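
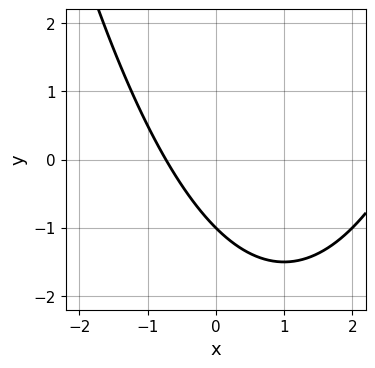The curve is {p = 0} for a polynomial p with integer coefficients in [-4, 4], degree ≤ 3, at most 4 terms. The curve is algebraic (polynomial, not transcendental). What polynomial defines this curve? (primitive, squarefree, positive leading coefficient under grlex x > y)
x^2 - 2*x - 2*y - 2

Degree: the shape is more complex than any degree-1 curve, so deg p = 2.
Observable constraints: it meets the y-axis at y = -1 (among the integer gridlines).
Assembling these constraints gives the stated polynomial.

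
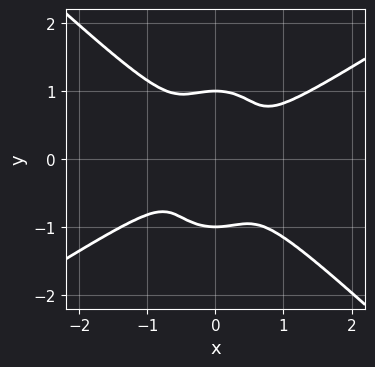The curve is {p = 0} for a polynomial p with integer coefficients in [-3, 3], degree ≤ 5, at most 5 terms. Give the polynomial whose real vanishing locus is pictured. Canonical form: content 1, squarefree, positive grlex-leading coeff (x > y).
Degree: the shape is more complex than any degree-3 curve, so deg p = 4.
From the axis intercepts and sections: the y-axis gridline crossings are at y ∈ {-1, 1}.
Putting this together gives p.

3*x^4 - 2*x^3*y - 3*x^2*y^2 - 3*y^4 + 3*y^2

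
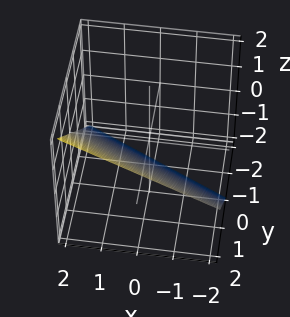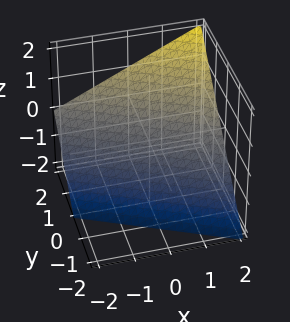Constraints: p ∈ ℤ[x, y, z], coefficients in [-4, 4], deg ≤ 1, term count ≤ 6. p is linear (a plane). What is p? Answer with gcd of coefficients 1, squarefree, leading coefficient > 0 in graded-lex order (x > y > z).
x + 2*y - 2*z - 2

(a) Degree: every cross-section is a straight line — this is a plane, so deg p = 1.
(b) Checking where it meets the axes: it meets the y-axis at y = 1 (among the integer gridlines); it crosses the z-axis at the gridline z = -1; it meets the x-axis at x = 2 (among the integer gridlines).
(c) Fitting integer coefficients to these (and the overall shape) gives p.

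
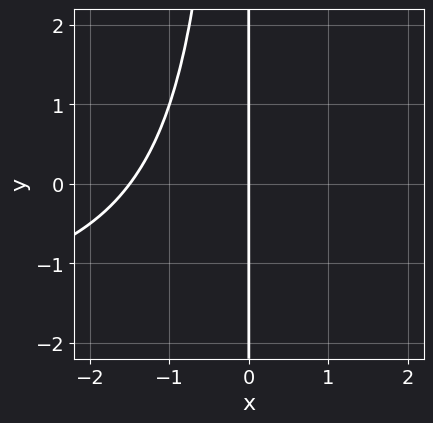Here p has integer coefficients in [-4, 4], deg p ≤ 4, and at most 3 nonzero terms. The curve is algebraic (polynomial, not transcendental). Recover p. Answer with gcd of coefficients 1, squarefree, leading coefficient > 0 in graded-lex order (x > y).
1. Degree: the shape is more complex than any degree-2 curve, so deg p = 3.
2. From the axis intercepts and sections: it crosses the x-axis at the gridline x = 0; the visible y-axis segment lies entirely on the curve.
3. Together with the visible shape, these determine p as stated.

x^2*y + 2*x^2 + 3*x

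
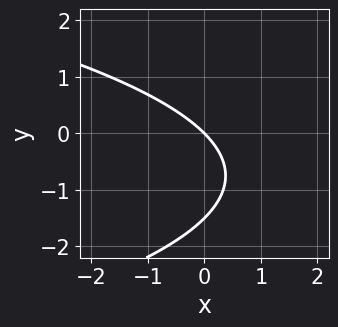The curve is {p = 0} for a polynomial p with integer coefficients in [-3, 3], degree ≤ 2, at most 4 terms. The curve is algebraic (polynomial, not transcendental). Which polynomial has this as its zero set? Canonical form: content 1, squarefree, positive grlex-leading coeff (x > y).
1. deg p = 2. No degree-1 curve has this shape.
2. Checking where it meets the axes: it meets the y-axis at y = 0 (among the integer gridlines); one x-axis crossing is at x = 0.
3. Putting this together gives p.

2*y^2 + 3*x + 3*y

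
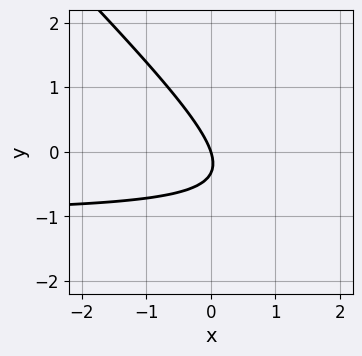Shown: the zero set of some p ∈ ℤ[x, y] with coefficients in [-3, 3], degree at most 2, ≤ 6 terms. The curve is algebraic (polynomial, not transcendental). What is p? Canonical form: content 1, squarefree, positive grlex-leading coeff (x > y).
3*x*y + 3*y^2 + 3*x + y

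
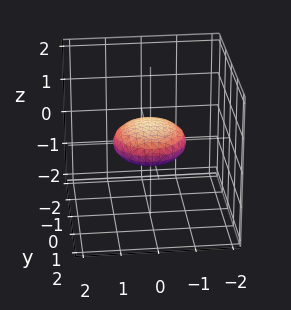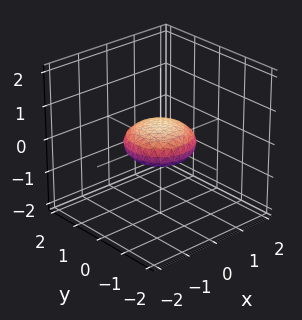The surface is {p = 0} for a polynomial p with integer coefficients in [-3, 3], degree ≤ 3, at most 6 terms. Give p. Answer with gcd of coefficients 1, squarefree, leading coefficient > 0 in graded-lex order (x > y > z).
x^2 + y^2 + 3*z^2 - 1

deg p = 2. The shape is more complex than any degree-1 surface.
By symmetry, the z-axis is an axis of rotation, so x and y enter only as x² + y².
Observable constraints: a circular section at z = 0 has radius exactly 1; the y-axis gridline crossings are at y ∈ {-1, 1}; the x-axis gridline crossings are at x ∈ {-1, 1}.
Together with the visible shape, these determine p as stated.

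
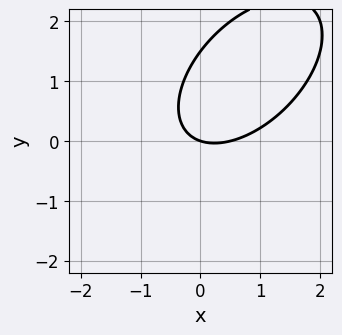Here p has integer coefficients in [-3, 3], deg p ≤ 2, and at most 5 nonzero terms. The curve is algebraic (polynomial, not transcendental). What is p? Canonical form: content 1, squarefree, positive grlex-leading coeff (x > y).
2*x^2 - 2*x*y + 2*y^2 - x - 3*y

First, the degree is 2 — a generic line meets the curve in up to 2 points.
Next, from the axis intercepts and sections: it crosses the x-axis at the gridline x = 0; it meets the y-axis at y = 0 (among the integer gridlines).
Finally, together with the visible shape, these determine p as stated.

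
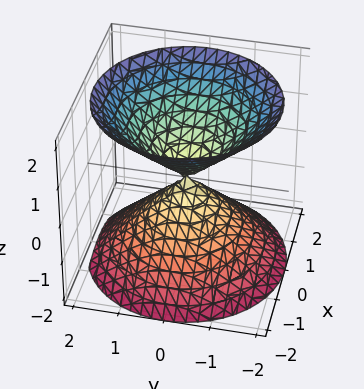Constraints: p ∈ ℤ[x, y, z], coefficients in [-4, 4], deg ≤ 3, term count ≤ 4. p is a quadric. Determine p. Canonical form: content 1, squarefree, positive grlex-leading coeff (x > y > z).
1. There are 2 components. They look like related sheets of one shape, so recover p as a whole.
2. Degree: two nappes meeting at a single point; a quadric, so deg p = 2.
3. Symmetries: rotational symmetry about the z-axis ⇒ p depends on x, y only through x² + y²; mirror symmetry z ↦ −z ⇒ only even powers of z.
4. From the visible intercepts: it crosses the x-axis at the gridline x = 0; a circular section at z = -1 has radius exactly 1; it crosses the z-axis at the gridline z = 0.
5. Matching integer coefficients to the picture gives p.

x^2 + y^2 - z^2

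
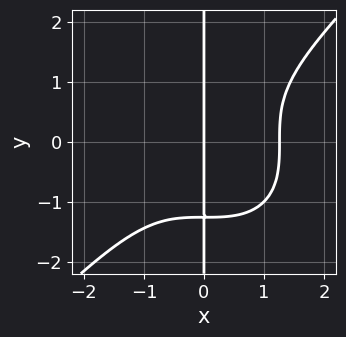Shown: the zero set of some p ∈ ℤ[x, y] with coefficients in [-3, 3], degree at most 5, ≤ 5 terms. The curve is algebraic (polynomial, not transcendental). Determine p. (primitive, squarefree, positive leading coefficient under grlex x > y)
First, deg p = 4. No degree-3 curve has this shape.
Next, against the integer gridlines: the visible y-axis segment lies entirely on the curve; it meets the x-axis at x = 0 (among the integer gridlines).
Finally, the integer polynomial consistent with all of this is the stated p.

x^4 - x*y^3 - 2*x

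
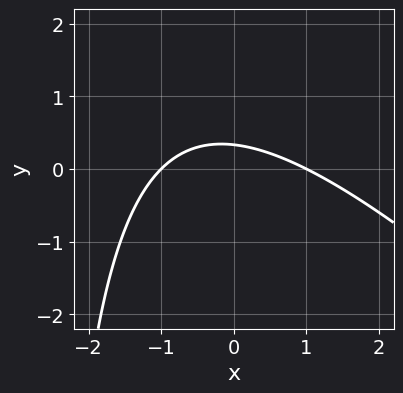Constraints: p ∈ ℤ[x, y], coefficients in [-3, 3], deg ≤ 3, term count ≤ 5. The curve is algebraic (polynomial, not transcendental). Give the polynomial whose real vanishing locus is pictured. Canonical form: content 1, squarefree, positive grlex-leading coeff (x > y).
x^2 + x*y + 3*y - 1

1. deg p = 2. The shape is more complex than any degree-1 curve.
2. Reading off the gridlines: the x-axis gridline crossings are at x ∈ {-1, 1}.
3. Putting this together gives p.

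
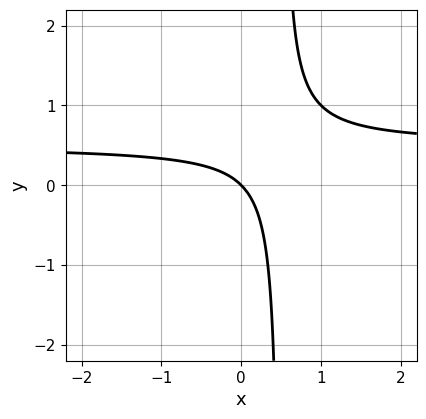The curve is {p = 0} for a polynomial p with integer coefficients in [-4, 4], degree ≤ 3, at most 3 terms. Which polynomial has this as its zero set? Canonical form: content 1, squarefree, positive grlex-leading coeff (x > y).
1. Degree: a generic line meets the curve in up to 2 points, so deg p = 2.
2. Observable constraints: it crosses the y-axis at the gridline y = 0; it meets the x-axis at x = 0 (among the integer gridlines).
3. Putting this together gives p.

2*x*y - x - y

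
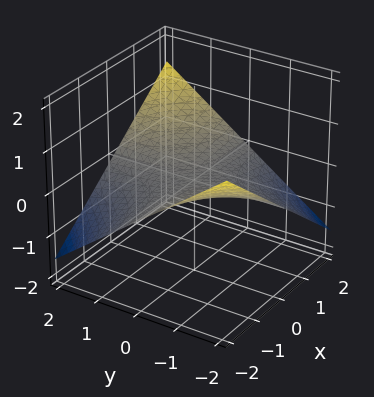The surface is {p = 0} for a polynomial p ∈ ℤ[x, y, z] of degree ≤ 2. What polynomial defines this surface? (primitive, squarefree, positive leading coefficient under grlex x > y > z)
(a) deg p = 2. A saddle surface; a quadric.
(b) Reading off the gridlines: the visible y-axis segment lies entirely on the surface; the visible x-axis segment lies entirely on the surface; it crosses the z-axis at the gridline z = 0.
(c) Matching integer coefficients to the picture gives p.

x*y - 3*z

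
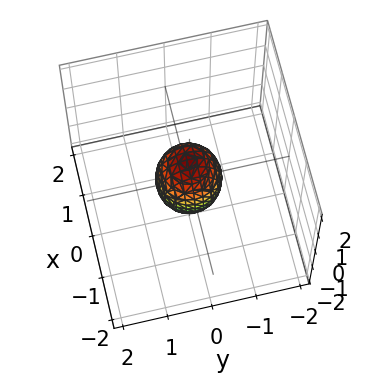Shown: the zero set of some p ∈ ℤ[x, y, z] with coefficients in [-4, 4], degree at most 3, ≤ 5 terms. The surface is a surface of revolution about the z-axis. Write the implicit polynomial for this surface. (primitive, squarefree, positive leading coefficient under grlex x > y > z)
First, the degree is 2 — no degree-1 surface has this shape.
Then, symmetries: every cross-section ⟂ z is a circle, so x, y appear only via x² + y².
Then, checking where it meets the axes: a circular section at z = 0 has radius between 0 and 1; among the integer gridlines, it crosses the z-axis at z ∈ {-1, 1}.
Finally, the integer polynomial consistent with all of this is the stated p.

2*x^2 + 2*y^2 + z^2 - 1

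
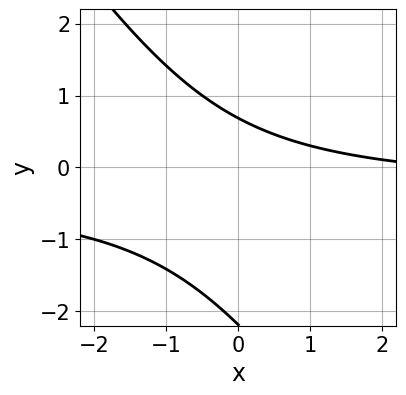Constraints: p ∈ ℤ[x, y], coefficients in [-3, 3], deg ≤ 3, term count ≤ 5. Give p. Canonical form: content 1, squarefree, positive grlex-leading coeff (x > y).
3*x*y + 2*y^2 + x + 3*y - 3

(a) deg p = 2. A generic line meets the curve in up to 2 points.
(b) From the axis intercepts and sections: no x-intercept at any integer in the box.
(c) Matching integer coefficients to the picture gives p.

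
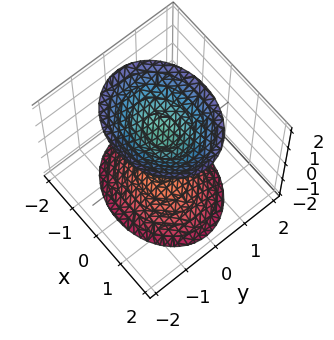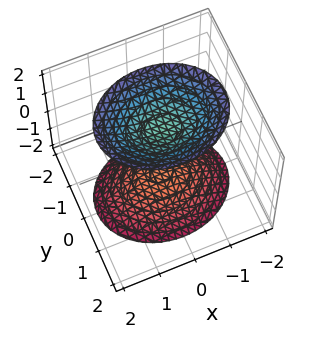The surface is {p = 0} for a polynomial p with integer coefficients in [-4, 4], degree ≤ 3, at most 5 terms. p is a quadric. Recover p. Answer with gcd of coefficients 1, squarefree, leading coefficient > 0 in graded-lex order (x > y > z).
The picture has 2 separate pieces. They look like related sheets of one shape, so recover p as a whole.
Degree: two sheets facing apart; a quadric, so deg p = 2.
Symmetries: it's symmetric under x → −x, forcing even powers of x; mirror symmetry y ↦ −y ⇒ only even powers of y; the z ↦ −z reflection is a symmetry, so z appears only in even powers.
From the axis intercepts and sections: the surface avoids every integer x-axis point in the box; it misses every integer gridline on the y-axis.
The integer polynomial consistent with all of this is the stated p.

2*x^2 + 3*y^2 - 2*z^2 + 3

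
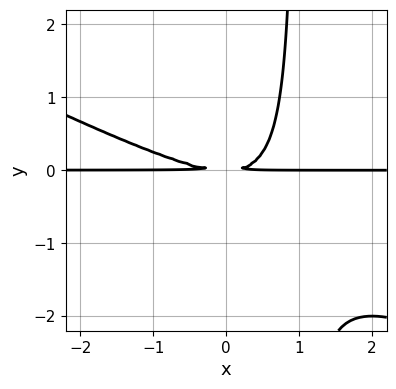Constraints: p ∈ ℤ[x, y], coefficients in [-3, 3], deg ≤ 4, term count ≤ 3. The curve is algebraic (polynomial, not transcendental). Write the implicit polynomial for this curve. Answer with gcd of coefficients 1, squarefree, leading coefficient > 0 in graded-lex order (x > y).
(a) deg p = 3.
(b) Observable constraints: every point of the x-axis in the box is on the curve.
(c) Assembling these constraints gives the stated polynomial.

x^2*y + 2*x*y^2 - 2*y^2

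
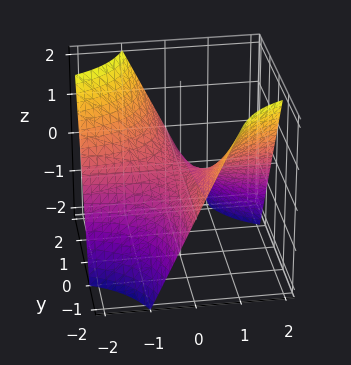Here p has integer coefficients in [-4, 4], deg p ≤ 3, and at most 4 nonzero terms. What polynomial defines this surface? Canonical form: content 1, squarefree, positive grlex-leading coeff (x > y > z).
1. deg p = 2. A hyperbolic paraboloid; a quadric.
2. Checking where it meets the axes: the visible y-axis segment lies entirely on the surface; it crosses the z-axis at the gridline z = 0; the visible x-axis segment lies entirely on the surface.
3. Solving for integer coefficients yields p as stated.

x*y + z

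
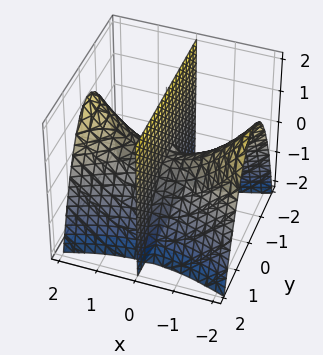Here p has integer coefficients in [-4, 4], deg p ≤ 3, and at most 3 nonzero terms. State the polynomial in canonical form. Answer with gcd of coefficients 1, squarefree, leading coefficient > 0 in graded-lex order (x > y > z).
First, the picture has 2 separate pieces. Treating them together as one polynomial.
Next, deg p = 3. No degree-2 surface has this shape.
Next, against the integer gridlines: the visible y-axis segment lies entirely on the surface; the visible z-axis segment lies entirely on the surface; one x-axis crossing is at x = 0.
Finally, solving for integer coefficients yields p as stated.

x^3 - 3*x*y^2 - 3*x*z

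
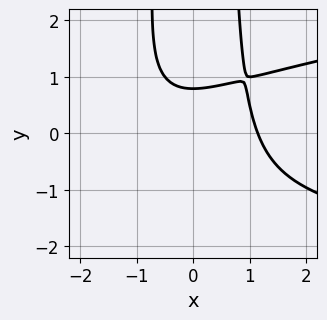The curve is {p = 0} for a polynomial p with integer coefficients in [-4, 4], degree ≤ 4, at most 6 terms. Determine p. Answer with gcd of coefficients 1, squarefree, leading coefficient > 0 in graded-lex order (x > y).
3*x^2*y^2 - 2*x^3 - y^2 - 3*y + 3

First, the degree is 4 — the shape is more complex than any degree-3 curve.
Finally, matching integer coefficients to the picture gives p.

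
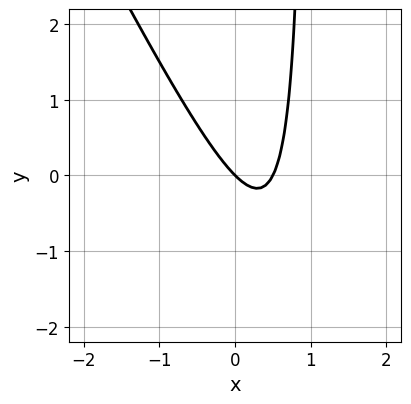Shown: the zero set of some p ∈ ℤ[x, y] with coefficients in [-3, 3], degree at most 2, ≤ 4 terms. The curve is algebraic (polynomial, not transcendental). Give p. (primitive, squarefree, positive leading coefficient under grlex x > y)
2*x^2 + x*y - x - y

(a) deg p = 2.
(b) Observable constraints: one x-axis crossing is at x = 0; it meets the y-axis at y = 0 (among the integer gridlines).
(c) Together with the visible shape, these determine p as stated.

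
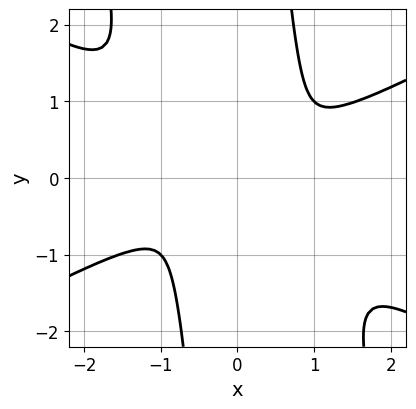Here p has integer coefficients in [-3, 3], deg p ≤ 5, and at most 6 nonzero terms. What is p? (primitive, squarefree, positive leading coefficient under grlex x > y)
x^4 - 3*x^2*y^2 - x*y^3 + 3*y^2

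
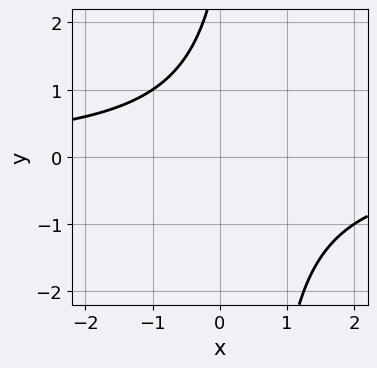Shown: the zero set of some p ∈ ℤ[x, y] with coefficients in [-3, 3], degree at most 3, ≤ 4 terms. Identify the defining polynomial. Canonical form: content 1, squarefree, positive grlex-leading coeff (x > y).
The degree is 2 — no degree-1 curve has this shape.
From the axis intercepts and sections: the curve avoids every integer y-axis point in the box; the curve avoids every integer x-axis point in the box.
Fitting integer coefficients to these (and the overall shape) gives p.

2*x*y - y + 3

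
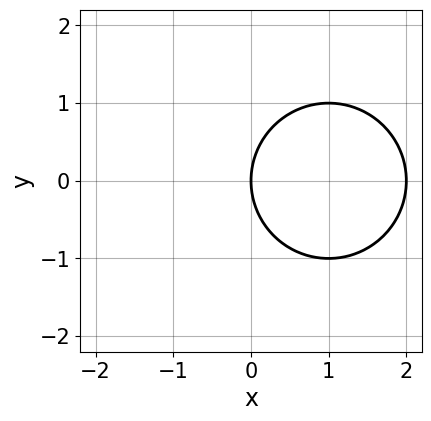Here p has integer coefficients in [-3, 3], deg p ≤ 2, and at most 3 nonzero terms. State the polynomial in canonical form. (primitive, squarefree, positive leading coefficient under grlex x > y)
x^2 + y^2 - 2*x

The degree is 2 — a generic line meets the curve in up to 2 points.
Symmetries: mirror symmetry y ↦ −y ⇒ only even powers of y.
Observable constraints: it crosses the y-axis at the gridline y = 0; among the integer gridlines, it crosses the x-axis at x ∈ {0, 2}.
Assembling these constraints gives the stated polynomial.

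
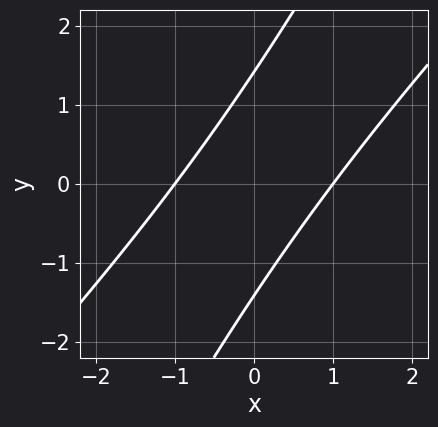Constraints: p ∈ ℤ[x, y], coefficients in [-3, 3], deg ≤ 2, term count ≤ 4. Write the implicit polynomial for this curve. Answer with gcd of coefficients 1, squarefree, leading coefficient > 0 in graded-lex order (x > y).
2*x^2 - 3*x*y + y^2 - 2

deg p = 2.
Reading off the gridlines: the x-axis gridline crossings are at x ∈ {-1, 1}.
The integer polynomial consistent with all of this is the stated p.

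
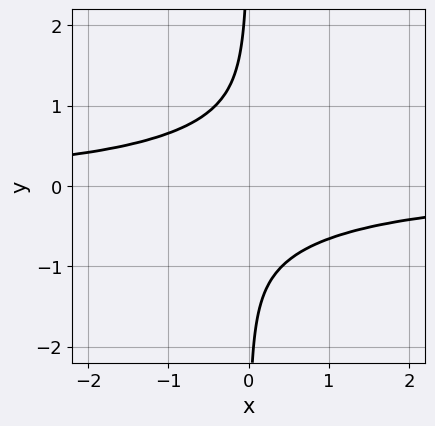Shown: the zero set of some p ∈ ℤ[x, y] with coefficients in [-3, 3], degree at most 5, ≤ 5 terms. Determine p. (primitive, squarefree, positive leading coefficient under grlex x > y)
1. The degree is 4 — no degree-3 curve has this shape.
2. Checking where it meets the axes: the curve avoids every integer y-axis point in the box; it misses every integer gridline on the x-axis.
3. Fitting integer coefficients to these (and the overall shape) gives p.

x^2*y^2 - 2*x*y^3 - 1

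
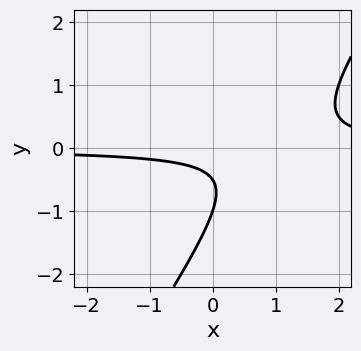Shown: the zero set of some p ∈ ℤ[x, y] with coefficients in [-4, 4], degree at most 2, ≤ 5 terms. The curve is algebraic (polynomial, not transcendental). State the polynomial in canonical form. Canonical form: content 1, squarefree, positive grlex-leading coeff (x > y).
The degree is 2 — the shape is more complex than any degree-1 curve.
From the visible intercepts: one y-axis crossing is at y = -1; no x-intercept at any integer in the box.
Putting this together gives p.

3*x*y - 2*y^2 - 3*y - 1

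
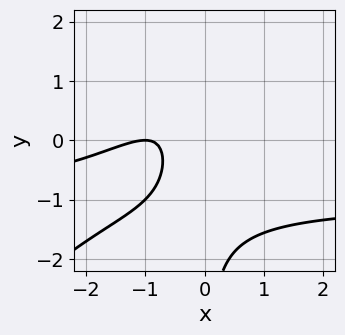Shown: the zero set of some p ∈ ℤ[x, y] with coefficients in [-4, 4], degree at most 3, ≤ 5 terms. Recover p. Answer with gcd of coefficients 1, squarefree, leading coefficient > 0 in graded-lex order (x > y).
x^2*y - x*y^2 + x^2 + 2*x + 1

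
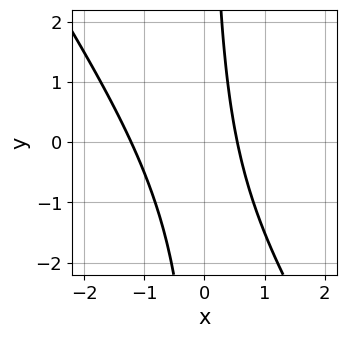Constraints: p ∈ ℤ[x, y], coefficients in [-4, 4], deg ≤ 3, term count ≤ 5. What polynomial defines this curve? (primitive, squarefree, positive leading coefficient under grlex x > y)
3*x^2 + 2*x*y + 2*x - 2

(a) The degree is 2 — no degree-1 curve has this shape.
(b) Observable constraints: it misses every integer gridline on the y-axis.
(c) Together with the visible shape, these determine p as stated.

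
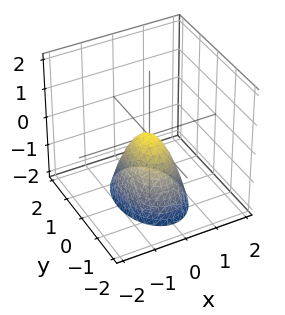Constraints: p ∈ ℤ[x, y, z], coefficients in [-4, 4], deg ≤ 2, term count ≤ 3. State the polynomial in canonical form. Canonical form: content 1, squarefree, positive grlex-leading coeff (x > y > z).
1. The degree is 2 — a paraboloid; a quadric.
2. Symmetries: mirror symmetry x ↦ −x ⇒ only even powers of x; it's symmetric under y → −y, forcing even powers of y.
3. From the axis intercepts and sections: it meets the x-axis at x = 0 (among the integer gridlines); one z-axis crossing is at z = 0.
4. Fitting integer coefficients to these (and the overall shape) gives p.

2*x^2 + y^2 + z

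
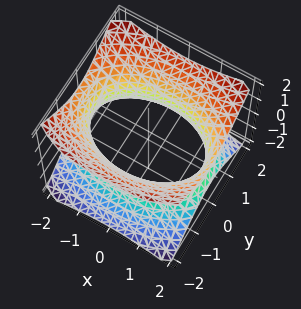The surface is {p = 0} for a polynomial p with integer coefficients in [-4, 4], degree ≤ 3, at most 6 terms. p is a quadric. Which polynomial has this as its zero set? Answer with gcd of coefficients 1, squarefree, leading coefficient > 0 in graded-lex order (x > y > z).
x^2 + 2*y^2 - 2*z^2 - 3

Degree: one connected sheet with a waist; a quadric, so deg p = 2.
Symmetries: mirror symmetry y ↦ −y ⇒ only even powers of y; it's symmetric under x → −x, forcing even powers of x; mirror symmetry z ↦ −z ⇒ only even powers of z.
Checking where it meets the axes: the surface avoids every integer z-axis point in the box.
The integer polynomial consistent with all of this is the stated p.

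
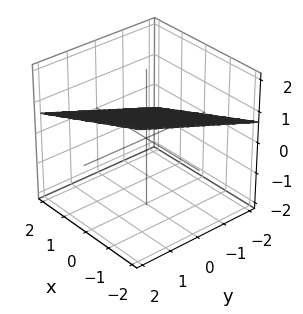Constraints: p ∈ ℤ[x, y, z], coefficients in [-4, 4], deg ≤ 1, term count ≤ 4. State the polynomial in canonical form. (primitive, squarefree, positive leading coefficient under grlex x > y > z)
The degree is 1 — the surface is flat (a plane).
From the axis intercepts and sections: it meets the x-axis at x = 2 (among the integer gridlines); it crosses the y-axis at the gridline y = -2.
Fitting integer coefficients to these (and the overall shape) gives p.

x - y + 3*z - 2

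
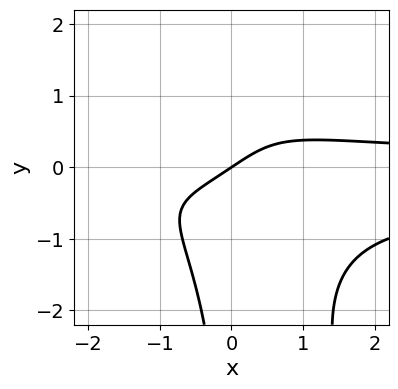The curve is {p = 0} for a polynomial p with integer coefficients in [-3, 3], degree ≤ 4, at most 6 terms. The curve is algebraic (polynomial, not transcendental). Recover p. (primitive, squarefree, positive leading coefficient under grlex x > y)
First, deg p = 4.
Next, from the visible intercepts: it crosses the y-axis at the gridline y = 0; one x-axis crossing is at x = 0.
Finally, solving for integer coefficients yields p as stated.

3*x^2*y^2 + x*y^3 + x^2*y - 2*x + 3*y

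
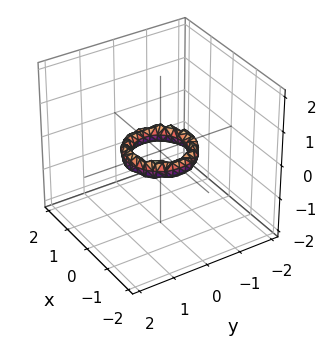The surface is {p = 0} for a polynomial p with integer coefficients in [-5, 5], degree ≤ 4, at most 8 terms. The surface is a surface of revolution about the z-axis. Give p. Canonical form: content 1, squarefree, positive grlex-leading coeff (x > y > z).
2*x^4 + 4*x^2*y^2 + 2*y^4 - 3*x^2 - 3*y^2 + 2*z^2 + 1

First, deg p = 4. No degree-3 surface has this shape.
Next, by symmetry, the z-axis is an axis of rotation, so x and y enter only as x² + y².
Next, reading off the gridlines: it misses every integer gridline on the z-axis; the x-axis gridline crossings are at x ∈ {-1, 1}; among the integer gridlines, it crosses the y-axis at y ∈ {-1, 1}.
Finally, together with the visible shape, these determine p as stated.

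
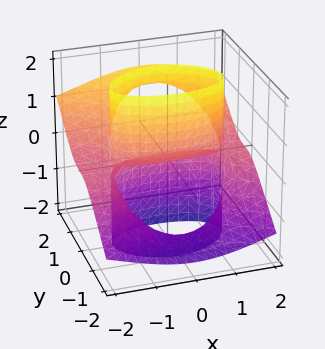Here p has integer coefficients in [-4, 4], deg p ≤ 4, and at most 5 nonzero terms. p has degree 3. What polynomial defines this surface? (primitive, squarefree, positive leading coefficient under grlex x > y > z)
1. The degree is 3 — a generic line meets the surface in up to 3 points.
2. From the axis intercepts and sections: every point of the x-axis in the box is on the surface; one z-axis crossing is at z = 0; it crosses the y-axis at the gridline y = 0.
3. Together with the visible shape, these determine p as stated.

x^2*z - 2*y^3 + 3*y^2*z - 2*z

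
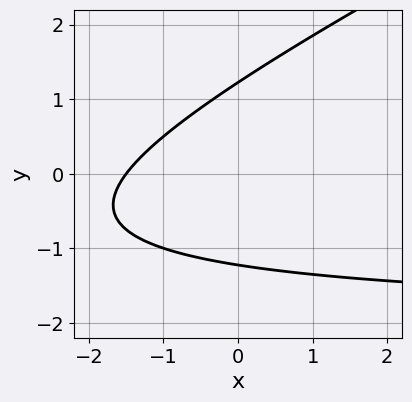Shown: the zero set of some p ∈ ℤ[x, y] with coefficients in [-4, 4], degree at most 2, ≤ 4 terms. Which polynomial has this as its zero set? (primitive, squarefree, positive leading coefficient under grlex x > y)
The degree is 2 — a generic line meets the curve in up to 2 points.
Matching integer coefficients to the picture gives p.

x*y - 2*y^2 + 2*x + 3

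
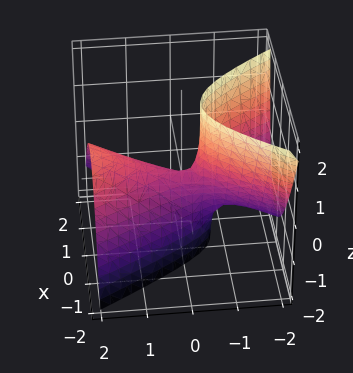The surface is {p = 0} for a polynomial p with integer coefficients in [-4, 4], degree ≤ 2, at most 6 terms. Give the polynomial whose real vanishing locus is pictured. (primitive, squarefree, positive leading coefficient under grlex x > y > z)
3*x^2 + x*z - y^2 + 2*y*z + z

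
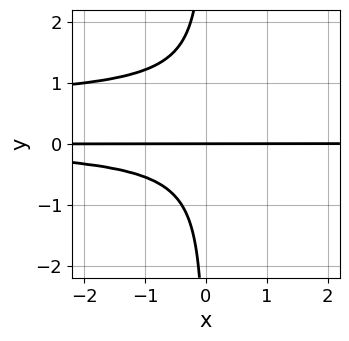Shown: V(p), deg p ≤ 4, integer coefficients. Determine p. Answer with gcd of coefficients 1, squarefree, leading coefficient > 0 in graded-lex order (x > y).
3*x*y^3 - 2*x*y^2 + 2*y

The degree is 4 — a generic line meets the curve in up to 4 points.
Reading off the gridlines: it meets the y-axis at y = 0 (among the integer gridlines); every point of the x-axis in the box is on the curve.
Fitting integer coefficients to these (and the overall shape) gives p.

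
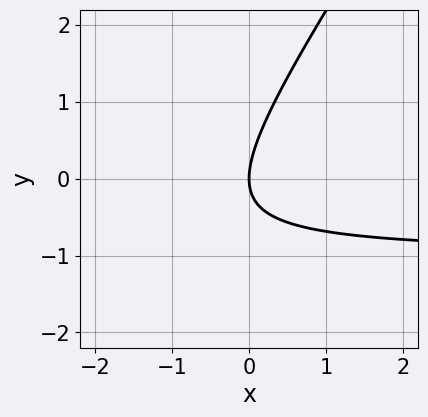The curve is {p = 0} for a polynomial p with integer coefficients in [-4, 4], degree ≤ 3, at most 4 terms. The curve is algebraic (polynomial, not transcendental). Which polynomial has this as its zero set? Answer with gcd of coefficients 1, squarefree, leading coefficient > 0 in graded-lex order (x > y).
3*x*y - 2*y^2 + 3*x

(a) Degree: a generic line meets the curve in up to 2 points, so deg p = 2.
(b) Checking where it meets the axes: it meets the y-axis at y = 0 (among the integer gridlines); it crosses the x-axis at the gridline x = 0.
(c) The integer polynomial consistent with all of this is the stated p.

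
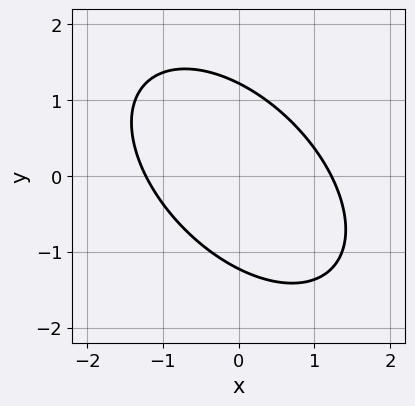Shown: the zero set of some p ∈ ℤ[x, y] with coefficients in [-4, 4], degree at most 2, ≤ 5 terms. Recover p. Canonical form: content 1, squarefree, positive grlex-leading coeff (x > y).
1. The degree is 2 — a generic line meets the curve in up to 2 points.
2. The integer polynomial consistent with all of this is the stated p.

2*x^2 + 2*x*y + 2*y^2 - 3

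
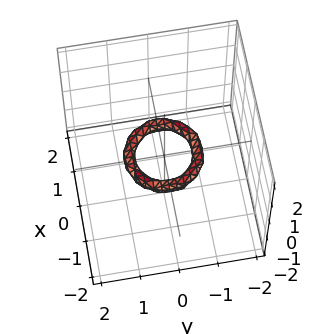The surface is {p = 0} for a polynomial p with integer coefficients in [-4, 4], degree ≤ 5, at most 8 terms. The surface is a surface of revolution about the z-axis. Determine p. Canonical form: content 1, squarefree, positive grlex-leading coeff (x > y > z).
2*x^4 + 4*x^2*y^2 + 2*y^4 - 3*x^2 - 3*y^2 + 3*z^2 + 1

deg p = 4.
Symmetries: the z-axis is an axis of rotation, so x and y enter only as x² + y².
From the axis intercepts and sections: the x-axis gridline crossings are at x ∈ {-1, 1}; no z-intercept at any integer in the box; the y-axis gridline crossings are at y ∈ {-1, 1}; a circular section at z = 0 has radius between 0 and 1.
Solving for integer coefficients yields p as stated.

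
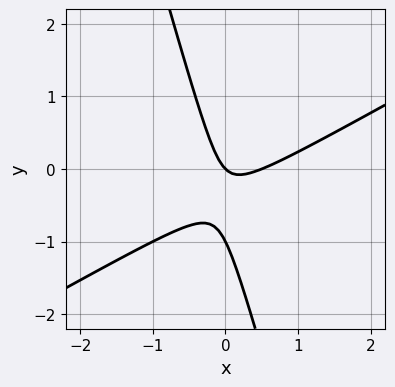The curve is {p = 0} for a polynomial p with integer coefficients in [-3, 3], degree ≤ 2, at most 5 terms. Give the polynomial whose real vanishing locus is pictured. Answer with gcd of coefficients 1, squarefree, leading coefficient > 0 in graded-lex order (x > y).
Degree: a generic line meets the curve in up to 2 points, so deg p = 2.
From the axis intercepts and sections: one x-axis crossing is at x = 0; the y-axis gridline crossings are at y ∈ {-1, 0}.
Matching integer coefficients to the picture gives p.

2*x^2 - 3*x*y - y^2 - x - y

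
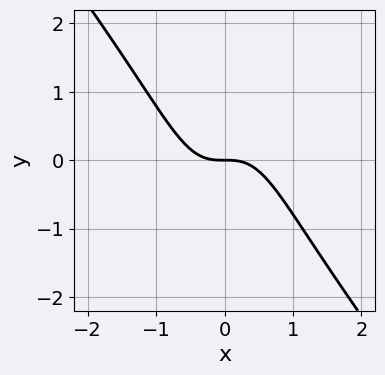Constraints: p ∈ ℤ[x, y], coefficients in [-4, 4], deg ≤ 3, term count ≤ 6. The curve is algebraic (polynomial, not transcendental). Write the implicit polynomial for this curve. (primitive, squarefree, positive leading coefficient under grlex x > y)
The degree is 3 — a generic line meets the curve in up to 3 points.
Against the integer gridlines: it crosses the x-axis at the gridline x = 0; one y-axis crossing is at y = 0.
Putting this together gives p.

3*x^3 + x^2*y - x*y^2 + 2*y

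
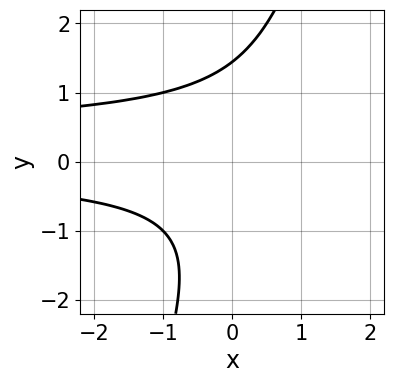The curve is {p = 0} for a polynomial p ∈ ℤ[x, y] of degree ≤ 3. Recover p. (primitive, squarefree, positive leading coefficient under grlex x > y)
3*x*y^2 - y^3 - x*y + 3

(a) Degree: the shape is more complex than any degree-2 curve, so deg p = 3.
(b) Reading off the gridlines: it misses every integer gridline on the x-axis.
(c) Solving for integer coefficients yields p as stated.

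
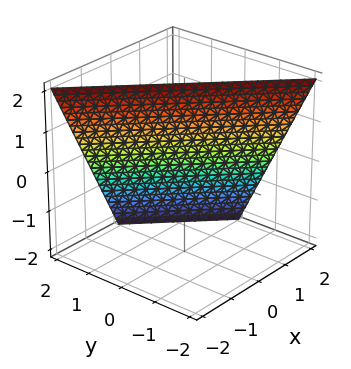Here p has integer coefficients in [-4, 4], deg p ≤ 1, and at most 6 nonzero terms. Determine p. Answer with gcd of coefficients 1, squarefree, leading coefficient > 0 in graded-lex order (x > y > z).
(a) The degree is 1 — the surface is flat (a plane).
(b) From the axis intercepts and sections: it crosses the x-axis at the gridline x = 1; it crosses the y-axis at the gridline y = 1.
(c) Matching integer coefficients to the picture gives p. Check: (0, 0, 2) on the z-axis lies on the surface, and p(0, 0, 2) = 0. ✓

2*x + 2*y + z - 2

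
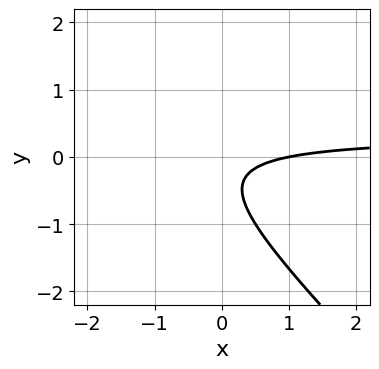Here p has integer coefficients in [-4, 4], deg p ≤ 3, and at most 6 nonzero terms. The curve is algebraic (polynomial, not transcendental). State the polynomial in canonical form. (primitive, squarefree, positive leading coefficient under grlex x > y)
3*x*y + 3*y^2 - x + 2*y + 1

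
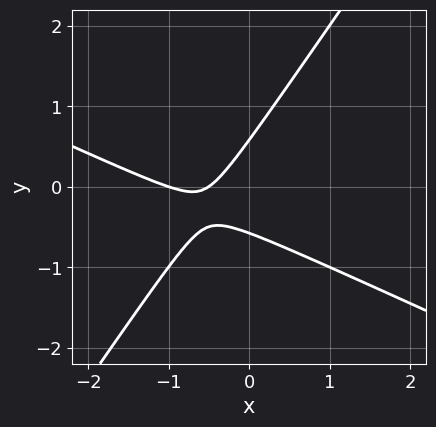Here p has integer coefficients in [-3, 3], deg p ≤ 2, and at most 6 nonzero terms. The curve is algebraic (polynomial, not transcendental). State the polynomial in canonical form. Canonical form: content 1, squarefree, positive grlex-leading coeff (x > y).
(a) Degree: the shape is more complex than any degree-1 curve, so deg p = 2.
(b) Observable constraints: it crosses the x-axis at the gridline x = -1.
(c) Solving for integer coefficients yields p as stated.

2*x^2 + 3*x*y - 3*y^2 + 3*x + 1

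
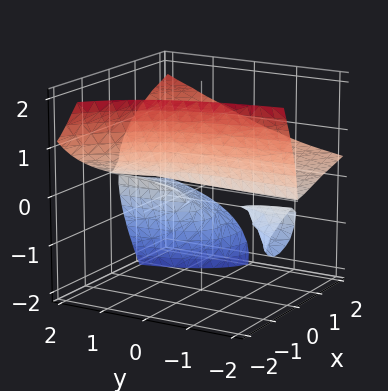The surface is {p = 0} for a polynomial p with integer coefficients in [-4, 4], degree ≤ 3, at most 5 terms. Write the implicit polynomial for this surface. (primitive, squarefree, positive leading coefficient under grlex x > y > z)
1. The picture has 3 separate pieces. Treating them together as one polynomial.
2. The degree is 3 — no degree-2 surface has this shape.
3. Checking where it meets the axes: every point of the y-axis in the box is on the surface; one x-axis crossing is at x = 0; one z-axis crossing is at z = 0.
4. Matching integer coefficients to the picture gives p.

3*x*y*z - 3*x*z^2 - 2*z^3 + 2*x^2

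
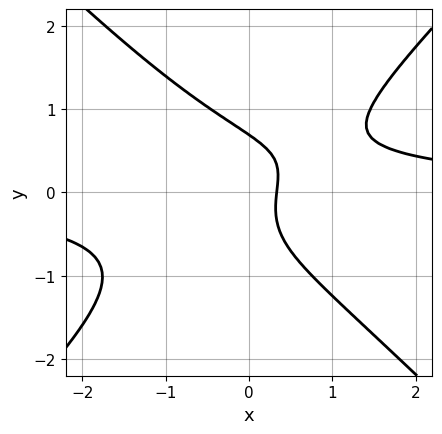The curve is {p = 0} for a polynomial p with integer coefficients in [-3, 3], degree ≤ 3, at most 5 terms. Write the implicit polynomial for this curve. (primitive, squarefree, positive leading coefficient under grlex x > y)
3*x^2*y - 3*y^3 - 3*x + 1

1. The degree is 3 — the shape is more complex than any degree-2 curve.
2. Matching integer coefficients to the picture gives p.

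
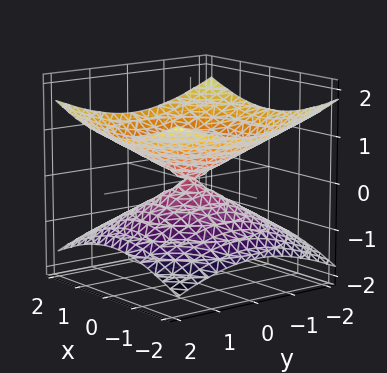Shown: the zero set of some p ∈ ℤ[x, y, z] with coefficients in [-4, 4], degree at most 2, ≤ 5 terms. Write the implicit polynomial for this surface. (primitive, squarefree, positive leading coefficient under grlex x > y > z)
x^2 + y^2 - 3*z^2

1. deg p = 2.
2. By symmetry, the surface is invariant under rotation about z: p = q(x² + y², z); the z ↦ −z reflection is a symmetry, so z appears only in even powers.
3. Checking where it meets the axes: a circular section at z = -1 has radius between 1 and 2; one x-axis crossing is at x = 0.
4. Solving for integer coefficients yields p as stated.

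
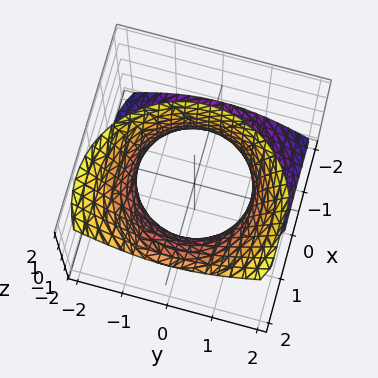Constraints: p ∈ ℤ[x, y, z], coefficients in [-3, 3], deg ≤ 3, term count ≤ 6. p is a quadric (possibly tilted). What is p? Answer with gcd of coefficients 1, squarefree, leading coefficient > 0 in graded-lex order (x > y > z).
1. Degree: the shape is more complex than any degree-1 surface, so deg p = 2.
2. From the axis intercepts and sections: it misses every integer gridline on the z-axis.
3. Putting this together gives p.

2*x^2 - 2*x*z + 2*y^2 - z^2 - 3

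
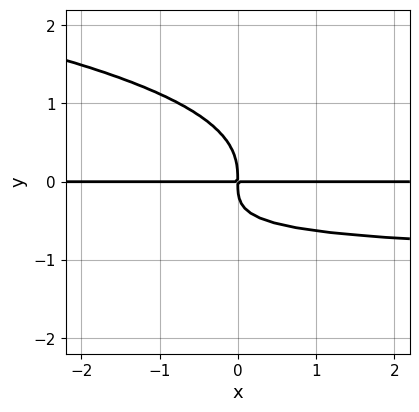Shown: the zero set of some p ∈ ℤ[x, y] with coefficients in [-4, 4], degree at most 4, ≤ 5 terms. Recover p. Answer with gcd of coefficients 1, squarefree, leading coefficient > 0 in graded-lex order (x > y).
3*y^4 + 2*x*y^2 + 2*x*y

First, the degree is 4 — the shape is more complex than any degree-3 curve.
Next, against the integer gridlines: the visible x-axis segment lies entirely on the curve.
Finally, together with the visible shape, these determine p as stated.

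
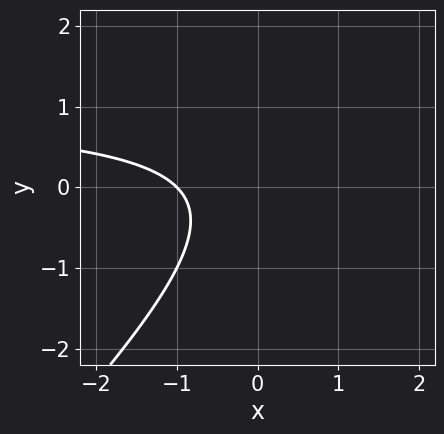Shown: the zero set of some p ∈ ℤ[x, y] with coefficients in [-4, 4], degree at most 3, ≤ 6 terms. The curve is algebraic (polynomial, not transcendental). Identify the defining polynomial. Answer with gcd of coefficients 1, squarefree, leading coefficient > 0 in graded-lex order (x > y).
x*y - y^2 - x - 1

1. Degree: a generic line meets the curve in up to 2 points, so deg p = 2.
2. Checking where it meets the axes: it meets the x-axis at x = -1 (among the integer gridlines); the curve avoids every integer y-axis point in the box.
3. Together with the visible shape, these determine p as stated.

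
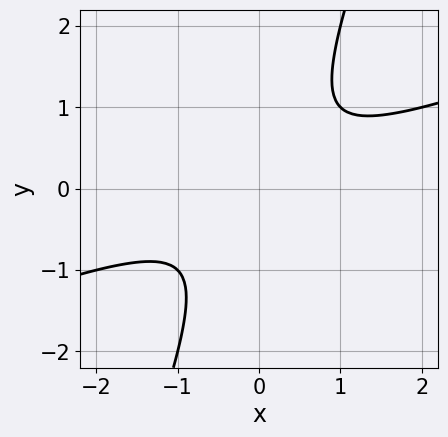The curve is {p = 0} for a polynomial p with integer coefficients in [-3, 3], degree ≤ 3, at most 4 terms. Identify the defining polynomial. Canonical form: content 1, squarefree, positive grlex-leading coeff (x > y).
1. The degree is 2 — no degree-1 curve has this shape.
2. From the axis intercepts and sections: no x-intercept at any integer in the box; the curve avoids every integer y-axis point in the box.
3. Putting this together gives p.

x^2 - 3*x*y + y^2 + 1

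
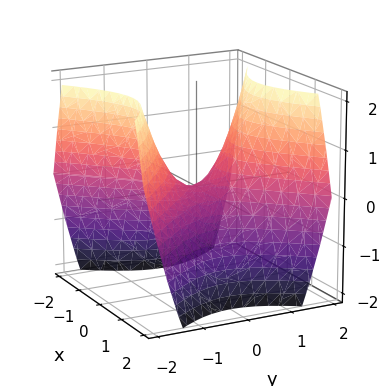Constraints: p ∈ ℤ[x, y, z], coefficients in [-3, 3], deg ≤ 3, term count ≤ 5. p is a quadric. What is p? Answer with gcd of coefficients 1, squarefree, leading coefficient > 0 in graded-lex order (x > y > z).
x^2 - y^2 + z

Degree: a hyperbolic paraboloid; a quadric, so deg p = 2.
Symmetries: the x ↦ −x reflection is a symmetry, so x appears only in even powers; the y ↦ −y reflection is a symmetry, so y appears only in even powers.
From the axis intercepts and sections: it crosses the x-axis at the gridline x = 0; one z-axis crossing is at z = 0; it crosses the y-axis at the gridline y = 0.
Putting this together gives p.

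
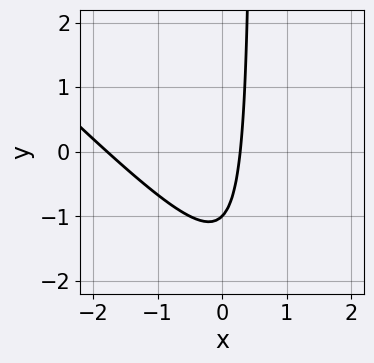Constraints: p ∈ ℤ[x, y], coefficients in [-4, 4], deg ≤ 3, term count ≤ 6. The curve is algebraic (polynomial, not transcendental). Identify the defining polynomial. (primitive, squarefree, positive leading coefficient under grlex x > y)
2*x^2 + 2*x*y + 3*x - y - 1

(a) The degree is 2 — a generic line meets the curve in up to 2 points.
(b) Against the integer gridlines: it crosses the y-axis at the gridline y = -1.
(c) Solving for integer coefficients yields p as stated.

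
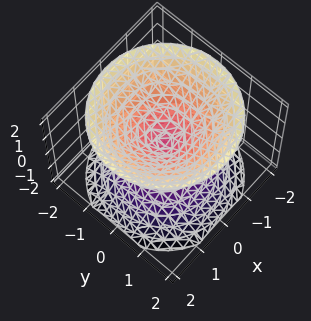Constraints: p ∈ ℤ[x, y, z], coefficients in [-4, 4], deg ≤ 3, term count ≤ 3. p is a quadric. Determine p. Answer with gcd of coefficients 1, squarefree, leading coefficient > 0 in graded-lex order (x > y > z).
There are 2 components.
The degree is 2 — a double cone through the origin; a quadric.
Symmetries: mirror symmetry z ↦ −z ⇒ only even powers of z; the z-axis is an axis of rotation, so x and y enter only as x² + y².
Reading off the gridlines: one x-axis crossing is at x = 0; one z-axis crossing is at z = 0; it crosses the y-axis at the gridline y = 0.
Putting this together gives p.

x^2 + y^2 - z^2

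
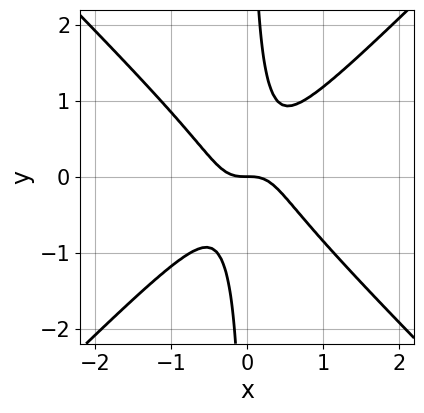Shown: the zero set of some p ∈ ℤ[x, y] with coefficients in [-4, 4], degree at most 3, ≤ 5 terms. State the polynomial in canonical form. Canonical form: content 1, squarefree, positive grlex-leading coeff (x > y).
3*x^3 - 3*x*y^2 + y

1. deg p = 3. The shape is more complex than any degree-2 curve.
2. From the visible intercepts: one x-axis crossing is at x = 0; one y-axis crossing is at y = 0.
3. Assembling these constraints gives the stated polynomial.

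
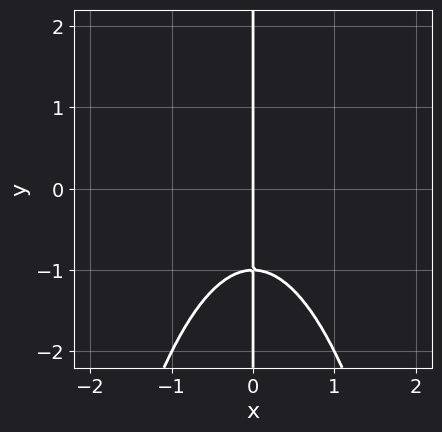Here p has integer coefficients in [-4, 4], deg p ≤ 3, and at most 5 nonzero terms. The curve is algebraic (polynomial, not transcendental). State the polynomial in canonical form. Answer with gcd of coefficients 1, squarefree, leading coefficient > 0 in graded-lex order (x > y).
First, deg p = 3. The shape is more complex than any degree-2 curve.
Then, checking where it meets the axes: the visible y-axis segment lies entirely on the curve; one x-axis crossing is at x = 0.
Finally, matching integer coefficients to the picture gives p.

x^3 + x*y + x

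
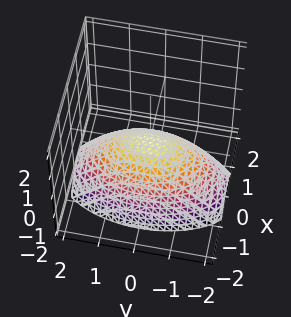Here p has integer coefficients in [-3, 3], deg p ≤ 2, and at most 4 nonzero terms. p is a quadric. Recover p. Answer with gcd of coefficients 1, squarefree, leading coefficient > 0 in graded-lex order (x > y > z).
Degree: a single bowl opening along one axis; a quadric, so deg p = 2.
Symmetries: mirror symmetry x ↦ −x ⇒ only even powers of x; the y ↦ −y reflection is a symmetry, so y appears only in even powers.
Observable constraints: it crosses the x-axis at the gridline x = 0; it crosses the z-axis at the gridline z = 0; one y-axis crossing is at y = 0.
These observations pin down the coefficients.

3*x^2 + y^2 + 3*z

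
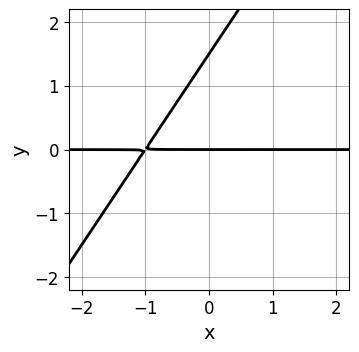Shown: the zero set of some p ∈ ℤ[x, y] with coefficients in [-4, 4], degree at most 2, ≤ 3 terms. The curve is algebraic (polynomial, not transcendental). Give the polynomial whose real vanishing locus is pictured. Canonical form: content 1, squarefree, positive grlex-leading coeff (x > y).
3*x*y - 2*y^2 + 3*y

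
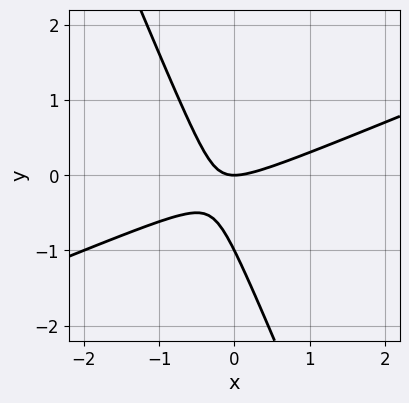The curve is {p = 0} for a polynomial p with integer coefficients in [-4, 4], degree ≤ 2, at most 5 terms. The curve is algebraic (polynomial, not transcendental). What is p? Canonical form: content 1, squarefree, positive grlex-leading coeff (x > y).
x^2 - 2*x*y - y^2 - y

(a) The degree is 2 — the shape is more complex than any degree-1 curve.
(b) From the axis intercepts and sections: it crosses the x-axis at the gridline x = 0; the y-axis gridline crossings are at y ∈ {-1, 0}.
(c) These observations pin down the coefficients.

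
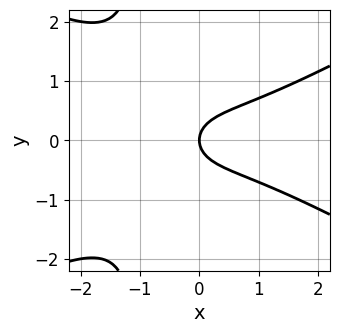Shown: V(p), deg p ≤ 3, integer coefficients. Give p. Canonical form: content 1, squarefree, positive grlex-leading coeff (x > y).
x^3 - 3*x*y^2 - 3*y^2 + 2*x

First, the degree is 3 — a generic line meets the curve in up to 3 points.
Then, symmetries: the y ↦ −y reflection is a symmetry, so y appears only in even powers.
Then, against the integer gridlines: it meets the y-axis at y = 0 (among the integer gridlines); it crosses the x-axis at the gridline x = 0.
Finally, these observations pin down the coefficients.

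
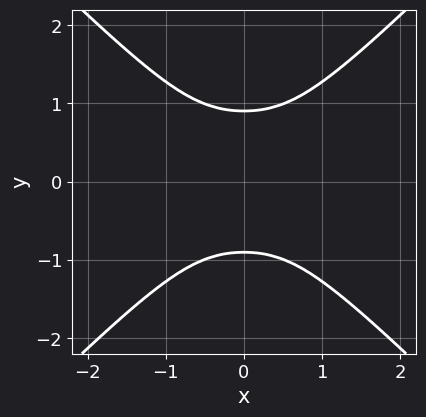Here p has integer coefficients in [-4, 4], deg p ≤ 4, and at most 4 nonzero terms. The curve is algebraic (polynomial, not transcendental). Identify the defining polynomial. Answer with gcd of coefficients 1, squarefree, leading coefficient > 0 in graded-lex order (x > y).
3*x^4 - 3*y^4 + 3*x^2 + 2

deg p = 4. The shape is more complex than any degree-3 curve.
Symmetries: it's symmetric under x → −x, forcing even powers of x; mirror symmetry y ↦ −y ⇒ only even powers of y.
Observable constraints: the curve avoids every integer x-axis point in the box.
These observations pin down the coefficients.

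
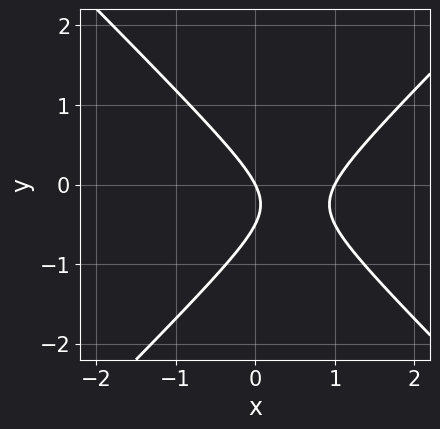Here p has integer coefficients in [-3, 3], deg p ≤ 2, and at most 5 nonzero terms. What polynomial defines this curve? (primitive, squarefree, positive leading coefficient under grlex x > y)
1. The degree is 2 — a generic line meets the curve in up to 2 points.
2. Checking where it meets the axes: among the integer gridlines, it crosses the x-axis at x ∈ {0, 1}; it crosses the y-axis at the gridline y = 0.
3. Putting this together gives p.

2*x^2 - 2*y^2 - 2*x - y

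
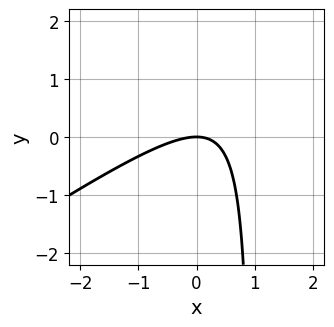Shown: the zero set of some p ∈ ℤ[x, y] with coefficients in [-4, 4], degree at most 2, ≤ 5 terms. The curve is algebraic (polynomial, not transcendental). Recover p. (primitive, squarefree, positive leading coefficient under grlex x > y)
First, degree: the shape is more complex than any degree-1 curve, so deg p = 2.
Next, observable constraints: it crosses the y-axis at the gridline y = 0; it meets the x-axis at x = 0 (among the integer gridlines).
Finally, matching integer coefficients to the picture gives p.

2*x^2 - 3*x*y + 3*y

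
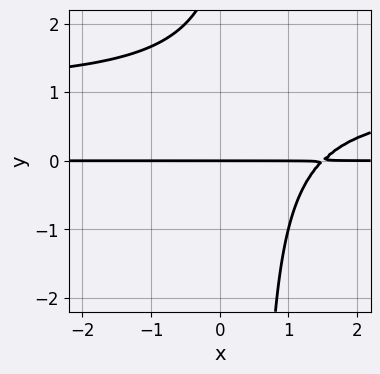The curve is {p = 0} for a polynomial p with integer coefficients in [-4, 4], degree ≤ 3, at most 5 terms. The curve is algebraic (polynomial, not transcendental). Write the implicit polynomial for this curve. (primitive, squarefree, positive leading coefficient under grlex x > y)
2*x*y^2 - 2*x*y - y^2 + 3*y

The degree is 3 — a generic line meets the curve in up to 3 points.
From the visible intercepts: every point of the x-axis in the box is on the curve; it meets the y-axis at y = 0 (among the integer gridlines).
These observations pin down the coefficients.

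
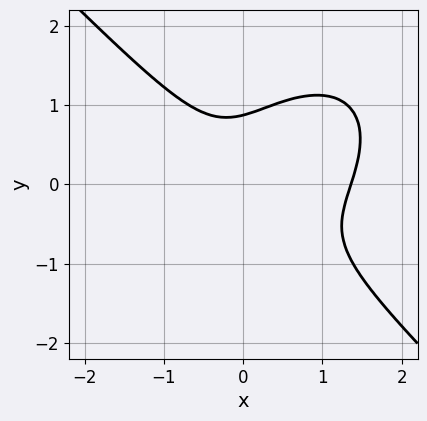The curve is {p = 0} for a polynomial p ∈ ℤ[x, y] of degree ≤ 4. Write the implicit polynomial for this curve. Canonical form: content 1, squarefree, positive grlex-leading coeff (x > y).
3*x^3 + 3*y^3 - 3*x^2 - 2*x*y - 2

(a) The degree is 3 — a generic line meets the curve in up to 3 points.
(b) Putting this together gives p.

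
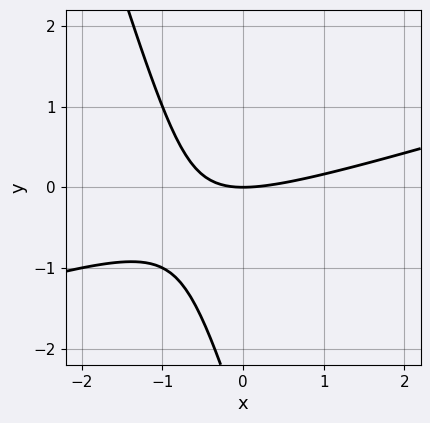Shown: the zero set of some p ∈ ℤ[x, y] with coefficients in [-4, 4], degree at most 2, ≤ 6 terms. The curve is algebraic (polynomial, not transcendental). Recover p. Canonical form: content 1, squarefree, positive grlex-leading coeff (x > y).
deg p = 2. No degree-1 curve has this shape.
Observable constraints: one y-axis crossing is at y = 0; one x-axis crossing is at x = 0.
Assembling these constraints gives the stated polynomial.

x^2 - 3*x*y - y^2 - 3*y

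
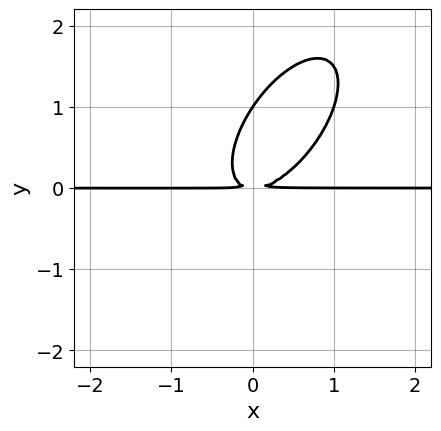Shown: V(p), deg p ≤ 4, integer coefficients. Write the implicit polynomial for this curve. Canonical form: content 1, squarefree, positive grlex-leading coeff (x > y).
3*x^2*y - 3*x*y^2 + 2*y^3 - 2*y^2

Degree: a generic line meets the curve in up to 3 points, so deg p = 3.
From the axis intercepts and sections: the visible x-axis segment lies entirely on the curve; it meets the y-axis at y = 1 (among the integer gridlines).
Fitting integer coefficients to these (and the overall shape) gives p.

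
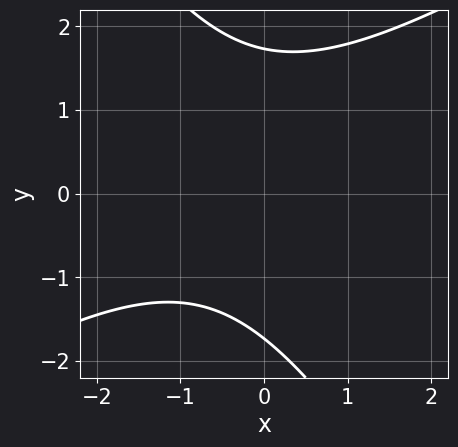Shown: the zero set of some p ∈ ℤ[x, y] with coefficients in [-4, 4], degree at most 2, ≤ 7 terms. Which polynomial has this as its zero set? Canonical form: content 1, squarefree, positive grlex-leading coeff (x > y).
(a) Degree: the shape is more complex than any degree-1 curve, so deg p = 2.
(b) From the axis intercepts and sections: the curve avoids every integer x-axis point in the box.
(c) Assembling these constraints gives the stated polynomial.

x^2 - x*y - y^2 + x + 3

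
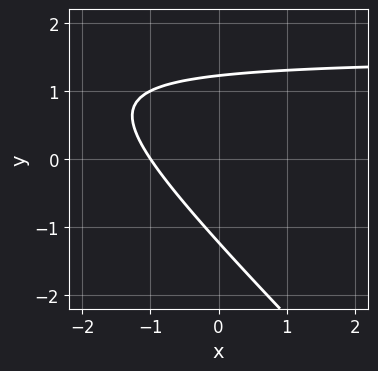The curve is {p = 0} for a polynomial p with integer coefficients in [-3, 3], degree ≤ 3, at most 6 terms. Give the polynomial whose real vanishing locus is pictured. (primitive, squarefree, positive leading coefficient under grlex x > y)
1. deg p = 2.
2. Reading off the gridlines: one x-axis crossing is at x = -1.
3. Putting this together gives p.

2*x*y + 2*y^2 - 3*x - 3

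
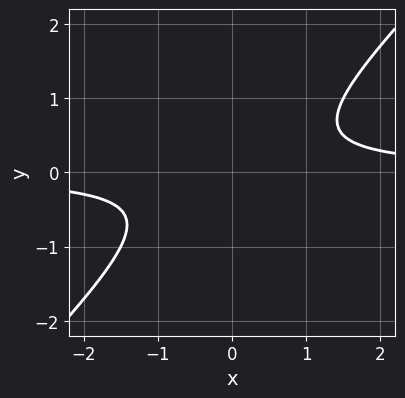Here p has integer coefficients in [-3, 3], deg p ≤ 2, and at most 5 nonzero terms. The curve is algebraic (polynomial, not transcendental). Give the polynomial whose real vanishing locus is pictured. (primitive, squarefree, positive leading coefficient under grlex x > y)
2*x*y - 2*y^2 - 1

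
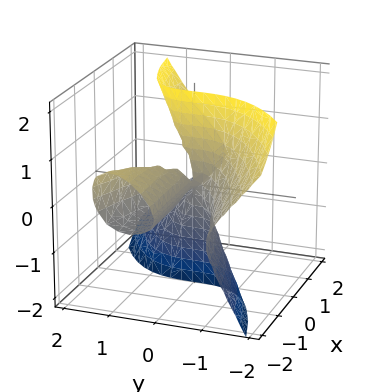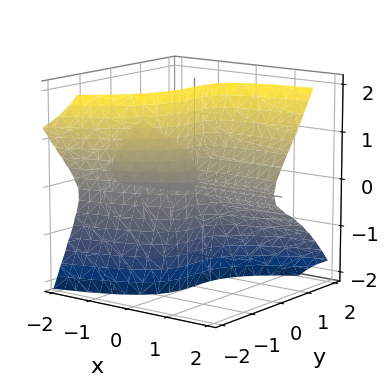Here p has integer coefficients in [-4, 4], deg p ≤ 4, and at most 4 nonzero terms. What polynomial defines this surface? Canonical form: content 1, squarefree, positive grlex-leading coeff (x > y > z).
2*x*y*z - 3*x*z^2 + 3*y^3 + 2*x*y

First, deg p = 3.
Next, reading off the gridlines: it meets the y-axis at y = 0 (among the integer gridlines); every point of the z-axis in the box is on the surface; the visible x-axis segment lies entirely on the surface.
Finally, the integer polynomial consistent with all of this is the stated p.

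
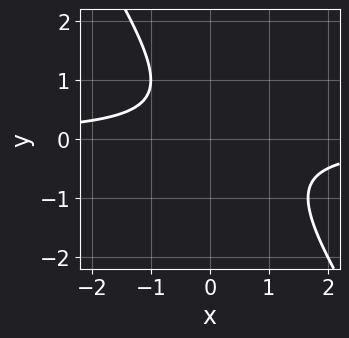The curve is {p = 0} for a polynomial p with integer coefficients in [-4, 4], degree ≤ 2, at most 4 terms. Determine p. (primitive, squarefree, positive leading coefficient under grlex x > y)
Degree: a generic line meets the curve in up to 2 points, so deg p = 2.
From the visible intercepts: no y-intercept at any integer in the box; it misses every integer gridline on the x-axis.
Matching integer coefficients to the picture gives p.

3*x*y + 2*y^2 - y + 2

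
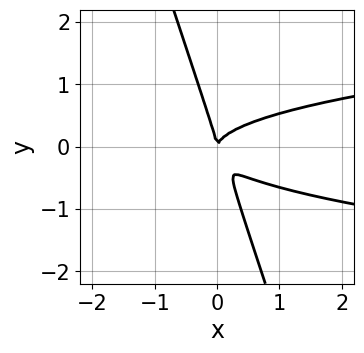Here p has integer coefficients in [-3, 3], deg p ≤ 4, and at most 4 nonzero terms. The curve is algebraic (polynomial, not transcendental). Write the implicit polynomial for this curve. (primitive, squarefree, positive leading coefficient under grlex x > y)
(a) Degree: no degree-2 curve has this shape, so deg p = 3.
(b) Against the integer gridlines: it meets the y-axis at y = 0 (among the integer gridlines); it crosses the x-axis at the gridline x = 0.
(c) Matching integer coefficients to the picture gives p.

3*x*y^2 + y^3 - x^2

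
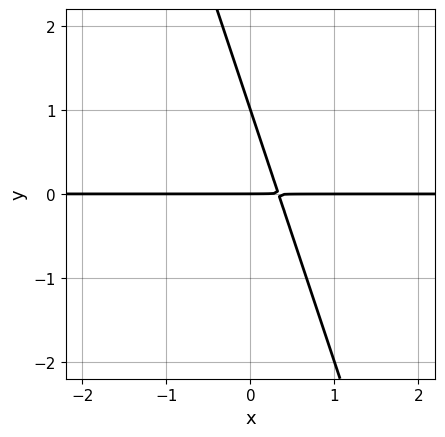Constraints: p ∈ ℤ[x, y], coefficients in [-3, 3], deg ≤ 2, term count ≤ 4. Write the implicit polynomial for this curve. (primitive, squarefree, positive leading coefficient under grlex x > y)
(a) deg p = 2. The shape is more complex than any degree-1 curve.
(b) From the visible intercepts: the visible x-axis segment lies entirely on the curve; among the integer gridlines, it crosses the y-axis at y ∈ {0, 1}.
(c) The integer polynomial consistent with all of this is the stated p.

3*x*y + y^2 - y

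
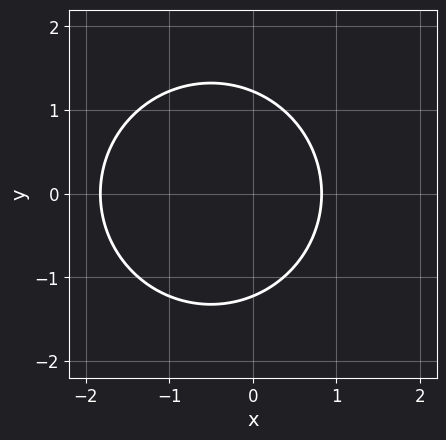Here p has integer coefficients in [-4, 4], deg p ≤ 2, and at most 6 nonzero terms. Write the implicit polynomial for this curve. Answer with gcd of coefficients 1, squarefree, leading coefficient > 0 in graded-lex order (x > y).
2*x^2 + 2*y^2 + 2*x - 3

(a) Degree: no degree-1 curve has this shape, so deg p = 2.
(b) Symmetries: it's symmetric under y → −y, forcing even powers of y.
(c) These observations pin down the coefficients.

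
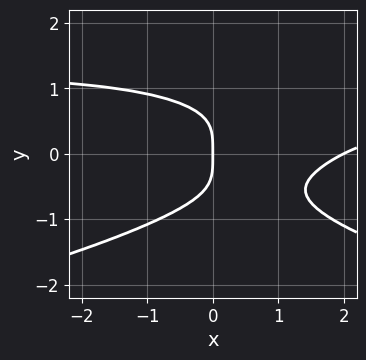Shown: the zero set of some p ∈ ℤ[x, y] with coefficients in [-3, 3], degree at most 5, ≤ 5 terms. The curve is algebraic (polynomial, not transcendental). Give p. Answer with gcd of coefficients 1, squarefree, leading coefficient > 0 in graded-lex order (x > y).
The degree is 4 — a generic line meets the curve in up to 4 points.
Against the integer gridlines: it crosses the y-axis at the gridline y = 0; among the integer gridlines, it crosses the x-axis at x ∈ {0, 2}.
Matching integer coefficients to the picture gives p.

3*y^4 + x^2*y - x^2 + 2*x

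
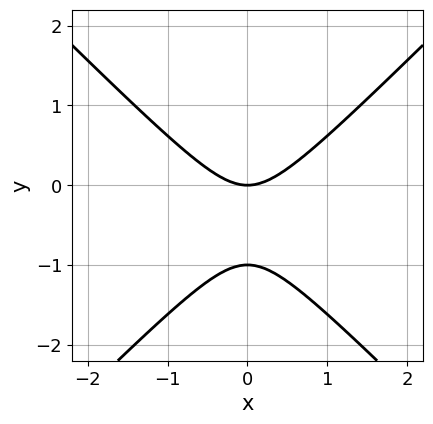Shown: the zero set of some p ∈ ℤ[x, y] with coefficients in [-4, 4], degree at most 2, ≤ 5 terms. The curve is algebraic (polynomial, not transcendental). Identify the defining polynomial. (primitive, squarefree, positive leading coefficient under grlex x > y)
x^2 - y^2 - y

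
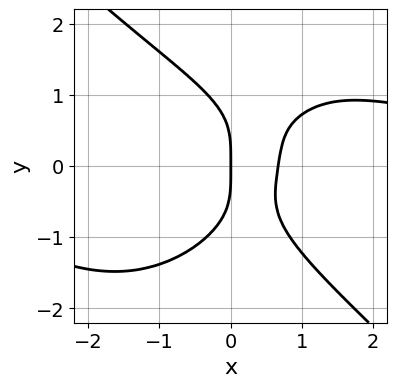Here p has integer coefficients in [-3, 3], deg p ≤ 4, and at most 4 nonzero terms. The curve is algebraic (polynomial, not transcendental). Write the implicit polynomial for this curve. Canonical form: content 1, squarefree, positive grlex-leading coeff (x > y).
Degree: the shape is more complex than any degree-3 curve, so deg p = 4.
Observable constraints: it meets the x-axis at x = 0 (among the integer gridlines); it meets the y-axis at y = 0 (among the integer gridlines).
Putting this together gives p.

x^3*y + y^4 - 3*x^2 + 2*x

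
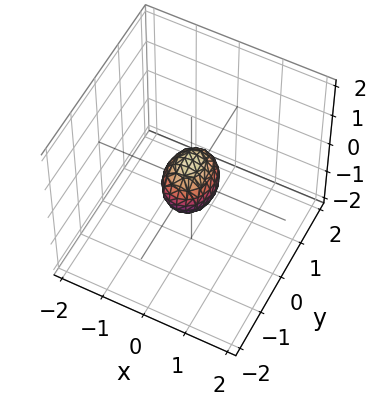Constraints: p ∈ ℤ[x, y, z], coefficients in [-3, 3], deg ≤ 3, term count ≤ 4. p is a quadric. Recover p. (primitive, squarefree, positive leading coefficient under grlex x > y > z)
3*x^2 + 2*y^2 + 2*z^2 - 1

deg p = 2.
Symmetries: the y ↦ −y reflection is a symmetry, so y appears only in even powers; the x ↦ −x reflection is a symmetry, so x appears only in even powers; the z ↦ −z reflection is a symmetry, so z appears only in even powers.
Matching integer coefficients to the picture gives p.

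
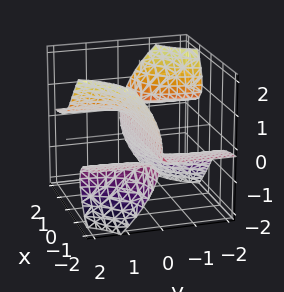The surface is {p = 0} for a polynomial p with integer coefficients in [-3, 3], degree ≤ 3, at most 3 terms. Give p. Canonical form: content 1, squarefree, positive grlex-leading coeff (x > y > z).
2*x*y*z + z^3 - y

(a) The picture has 3 separate pieces. They look like related sheets of one shape, so recover p as a whole.
(b) Degree: a generic line meets the surface in up to 3 points, so deg p = 3.
(c) From the axis intercepts and sections: it meets the y-axis at y = 0 (among the integer gridlines); one z-axis crossing is at z = 0; every point of the x-axis in the box is on the surface.
(d) Solving for integer coefficients yields p as stated.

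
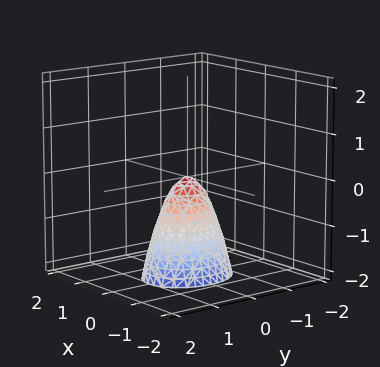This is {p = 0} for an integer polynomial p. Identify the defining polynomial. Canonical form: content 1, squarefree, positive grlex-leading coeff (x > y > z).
3*x^2 + 2*y^2 + z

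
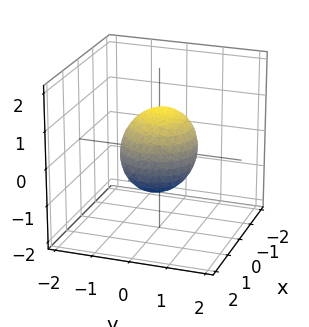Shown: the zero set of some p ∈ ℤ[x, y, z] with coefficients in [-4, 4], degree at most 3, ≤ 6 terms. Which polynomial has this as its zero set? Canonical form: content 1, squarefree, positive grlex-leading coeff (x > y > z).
2*x^2 + x*z + 2*y^2 + 2*z^2 - 2

deg p = 2. A generic line meets the surface in up to 2 points.
Reading off the gridlines: among the integer gridlines, it crosses the x-axis at x ∈ {-1, 1}; the y-axis gridline crossings are at y ∈ {-1, 1}; among the integer gridlines, it crosses the z-axis at z ∈ {-1, 1}.
Together with the visible shape, these determine p as stated.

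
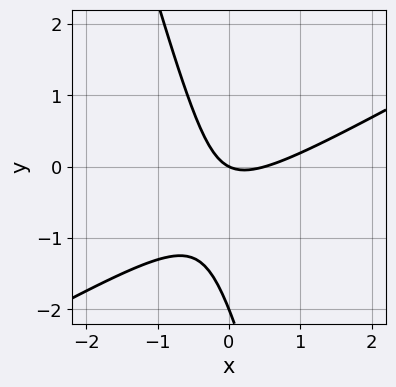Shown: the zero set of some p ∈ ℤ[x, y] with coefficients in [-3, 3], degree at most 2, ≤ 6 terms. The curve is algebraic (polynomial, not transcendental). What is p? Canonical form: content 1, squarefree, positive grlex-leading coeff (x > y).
First, the degree is 2 — the shape is more complex than any degree-1 curve.
Then, from the visible intercepts: among the integer gridlines, it crosses the y-axis at y ∈ {-2, 0}; it crosses the x-axis at the gridline x = 0.
Finally, putting this together gives p.

2*x^2 - 3*x*y - y^2 - x - 2*y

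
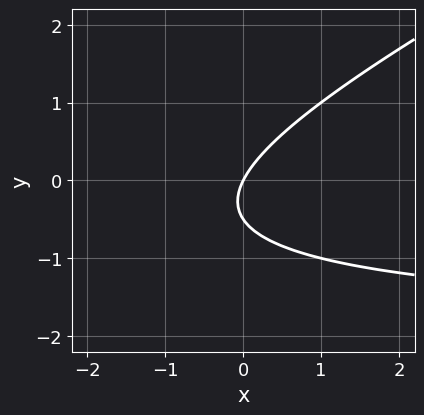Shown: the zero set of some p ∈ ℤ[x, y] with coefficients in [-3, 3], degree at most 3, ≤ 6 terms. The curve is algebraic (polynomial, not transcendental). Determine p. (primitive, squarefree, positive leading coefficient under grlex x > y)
x*y - 2*y^2 + 2*x - y

deg p = 2.
Reading off the gridlines: it crosses the y-axis at the gridline y = 0; it meets the x-axis at x = 0 (among the integer gridlines).
Solving for integer coefficients yields p as stated.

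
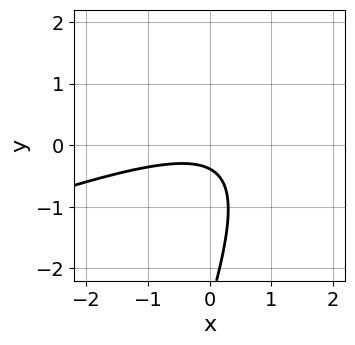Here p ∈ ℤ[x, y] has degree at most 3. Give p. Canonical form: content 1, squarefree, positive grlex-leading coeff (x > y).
x^2 - 3*x*y + y^2 + 3*y + 1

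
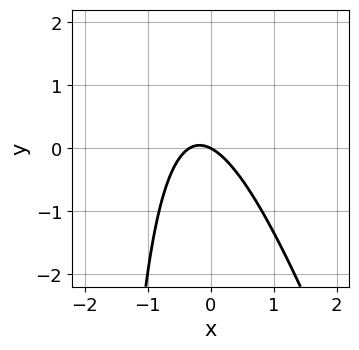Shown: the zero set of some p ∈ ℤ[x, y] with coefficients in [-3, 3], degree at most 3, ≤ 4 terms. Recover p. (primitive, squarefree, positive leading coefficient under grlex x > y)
3*x^2 + x*y + x + 2*y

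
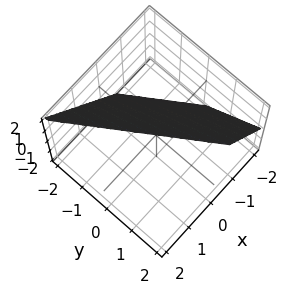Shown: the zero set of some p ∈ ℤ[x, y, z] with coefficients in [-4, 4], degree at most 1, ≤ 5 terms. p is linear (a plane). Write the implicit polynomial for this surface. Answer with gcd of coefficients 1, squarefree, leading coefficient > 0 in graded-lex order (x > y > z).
3*x + 2*y - 2*z + 2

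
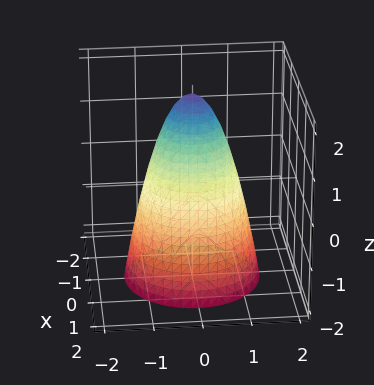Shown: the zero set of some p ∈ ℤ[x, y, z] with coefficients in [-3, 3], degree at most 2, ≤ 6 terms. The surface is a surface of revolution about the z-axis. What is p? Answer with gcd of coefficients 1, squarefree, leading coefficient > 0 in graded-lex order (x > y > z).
2*x^2 + 2*y^2 + z - 2

1. The degree is 2 — a generic line meets the surface in up to 2 points.
2. Symmetries: the z-axis is an axis of rotation, so x and y enter only as x² + y².
3. Checking where it meets the axes: one z-axis crossing is at z = 2; a circular section at z = -1 has radius between 1 and 2.
4. Together with the visible shape, these determine p as stated. Check: (0, -1, 0) on the y-axis lies on the surface, and p(0, -1, 0) = 0. ✓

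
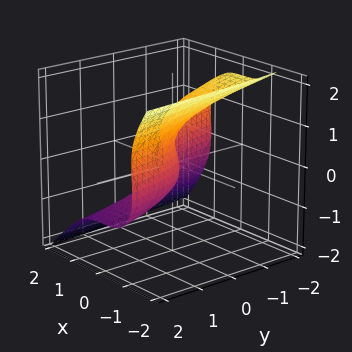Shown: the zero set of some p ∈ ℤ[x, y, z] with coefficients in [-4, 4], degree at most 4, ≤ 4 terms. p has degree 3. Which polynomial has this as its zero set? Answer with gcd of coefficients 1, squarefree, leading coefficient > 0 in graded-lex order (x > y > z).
First, the degree is 3 — no degree-2 surface has this shape.
Then, against the integer gridlines: among the integer gridlines, it crosses the z-axis at z ∈ {0, 1}; one y-axis crossing is at y = 0.
Finally, matching integer coefficients to the picture gives p.

3*x^3 + 2*z^3 - 2*z^2 + 2*y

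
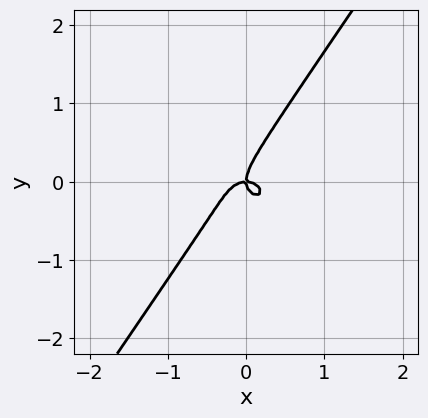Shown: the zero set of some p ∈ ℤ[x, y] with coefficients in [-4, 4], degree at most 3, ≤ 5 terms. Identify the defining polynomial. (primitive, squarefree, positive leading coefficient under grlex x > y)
First, deg p = 3.
Then, observable constraints: it crosses the y-axis at the gridline y = 0; it meets the x-axis at x = 0 (among the integer gridlines).
Finally, solving for integer coefficients yields p as stated.

2*x^3 + 2*x*y^2 - 2*y^3 + x*y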